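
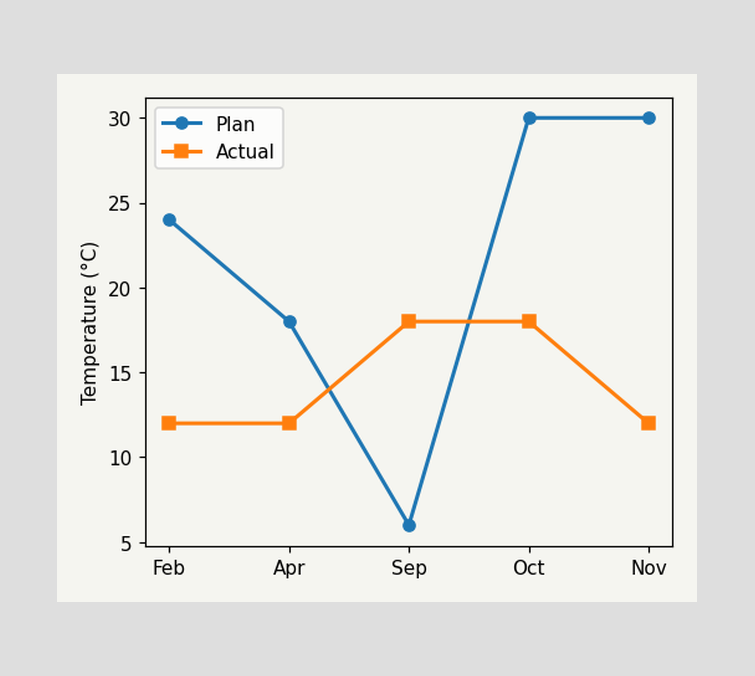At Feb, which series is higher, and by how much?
At Feb, Plan sits above the other line by 12°C.

Plan, by 12°C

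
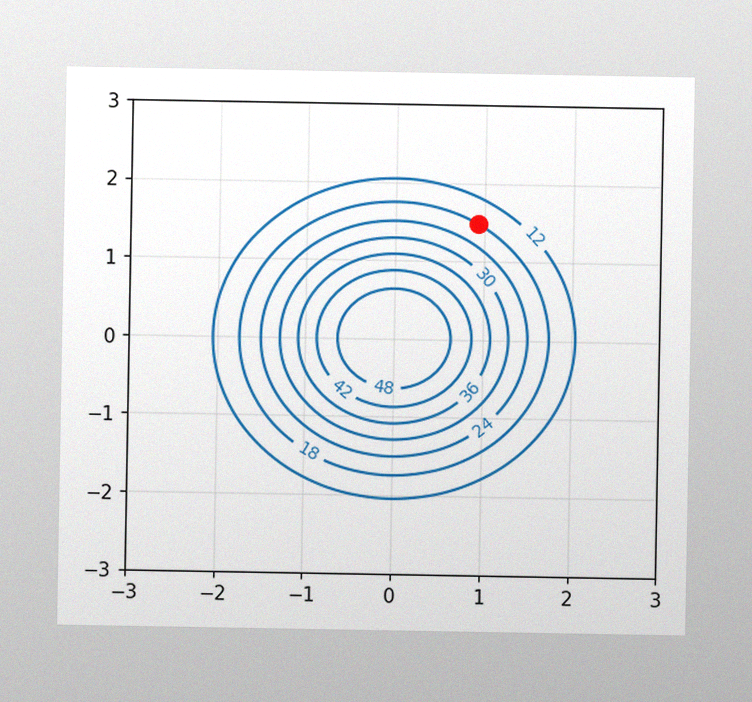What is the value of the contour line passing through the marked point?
The image has some photo noise and uneven lighting. The marked point sits on the contour labelled 18.

18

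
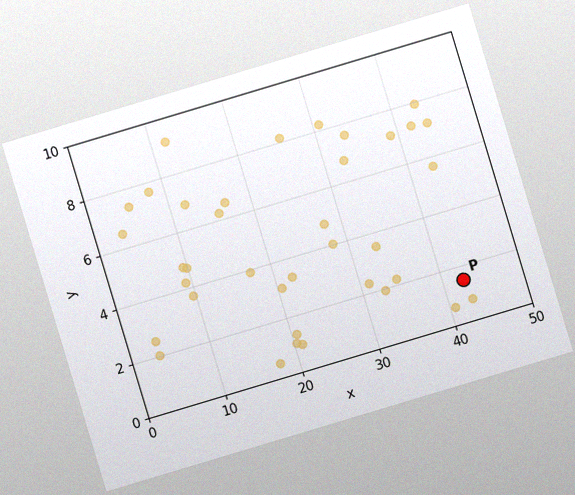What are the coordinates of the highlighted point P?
The chart is tilted about 17° counter-clockwise, with some photo noise. Following the gridlines from P to each axis, P sits at (42.5, 1.5).

(42.5, 1.5)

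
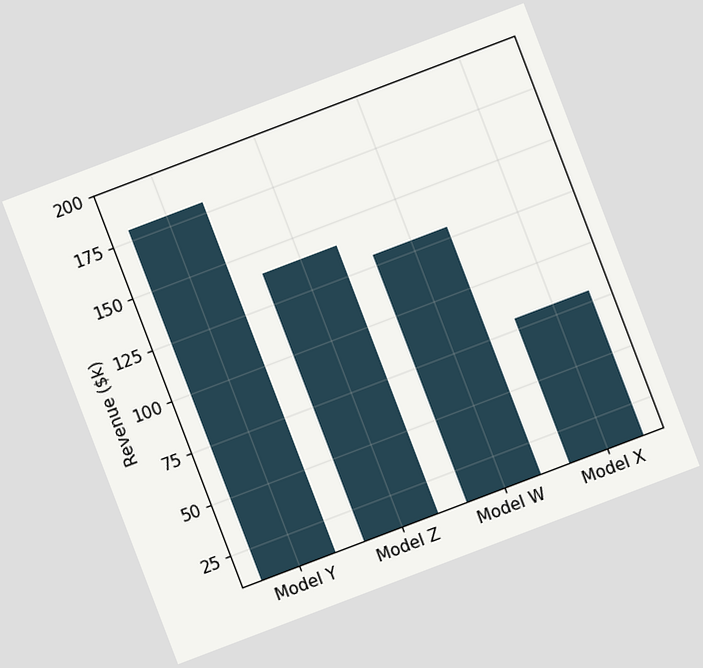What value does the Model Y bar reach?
$180k

The chart is tilted about 21° counter-clockwise. Reading along the chart's y-axis, the Model Y bar reaches $180k.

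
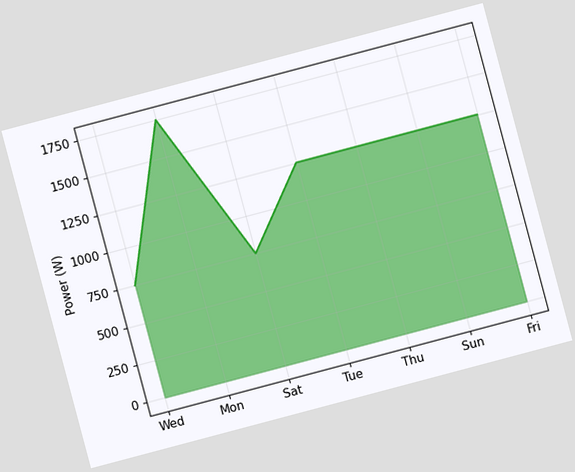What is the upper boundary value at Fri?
1250W

The chart is tilted about 15° counter-clockwise. At Fri the upper boundary is at 1250W.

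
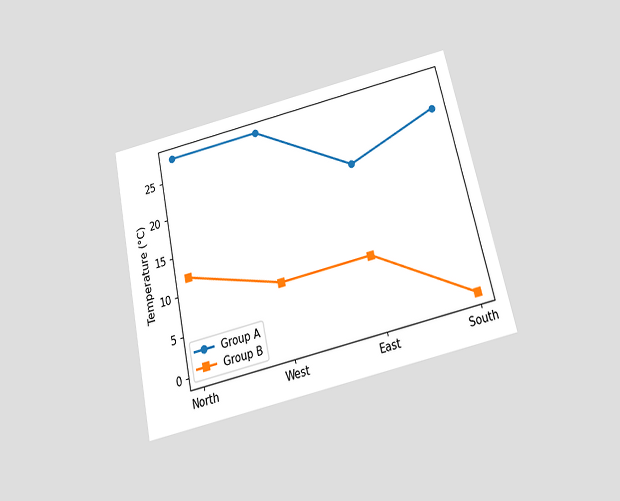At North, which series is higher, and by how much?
The chart is tilted about 13° counter-clockwise and viewed slightly from below. At North, Group A sits above the other line by 16°C.

Group A, by 16°C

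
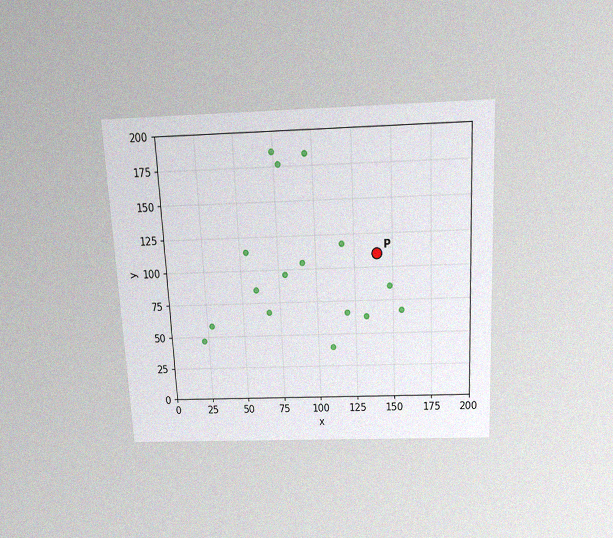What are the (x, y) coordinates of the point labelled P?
The chart is tilted about 3° counter-clockwise and viewed slightly from above, with some photo noise. Following the gridlines from P to each axis, P sits at (140, 110).

(140, 110)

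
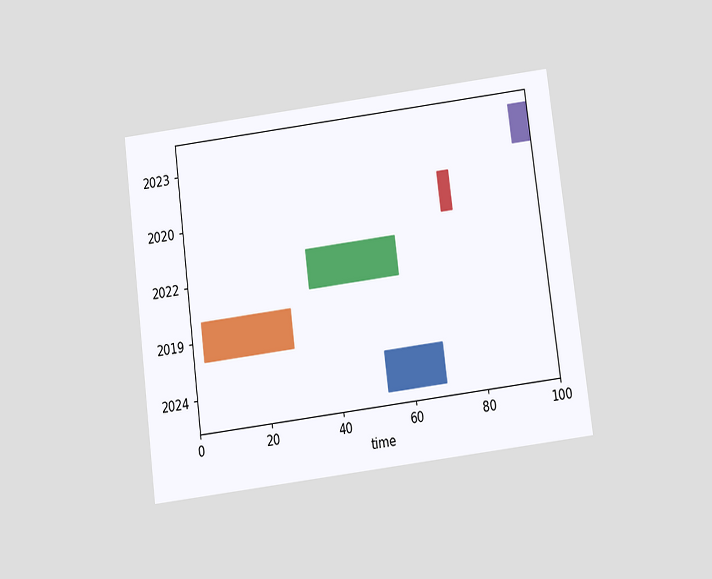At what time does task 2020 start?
73

The chart is tilted about 7° counter-clockwise and viewed at a slight angle. The 2020 bar begins at t=73.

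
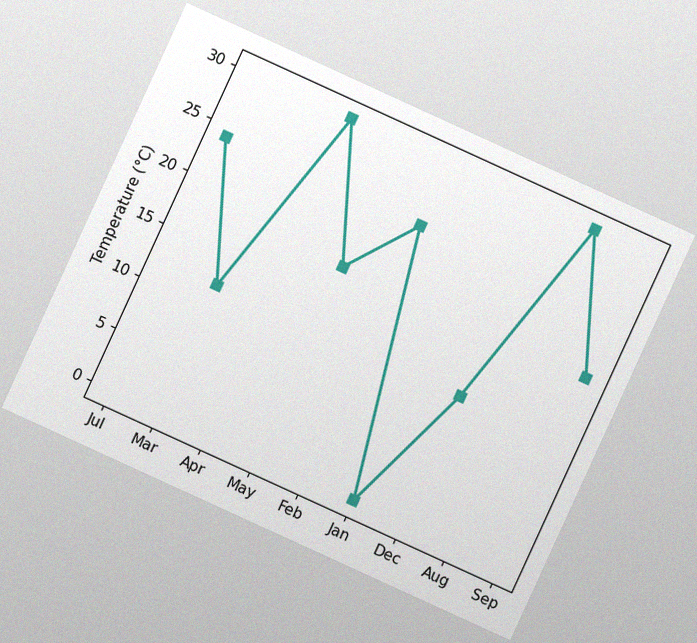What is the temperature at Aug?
30°C

The chart is tilted about 25° clockwise, with some photo noise. At Aug, the line is at 30°C.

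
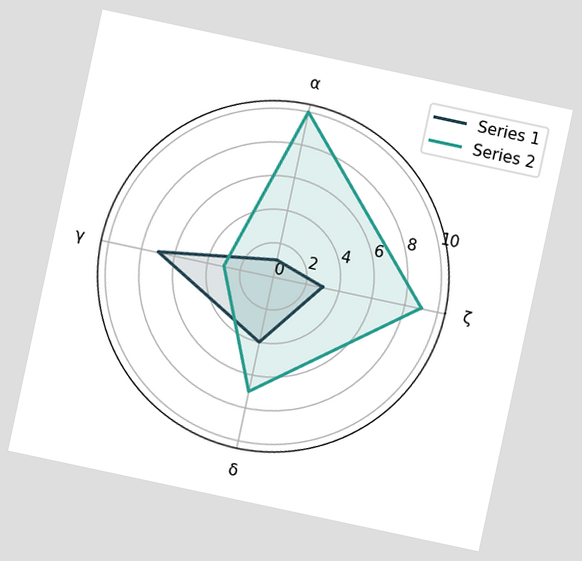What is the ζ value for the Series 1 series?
3

The chart is tilted about 12° clockwise. On the ζ axis, Series 1 reaches 3.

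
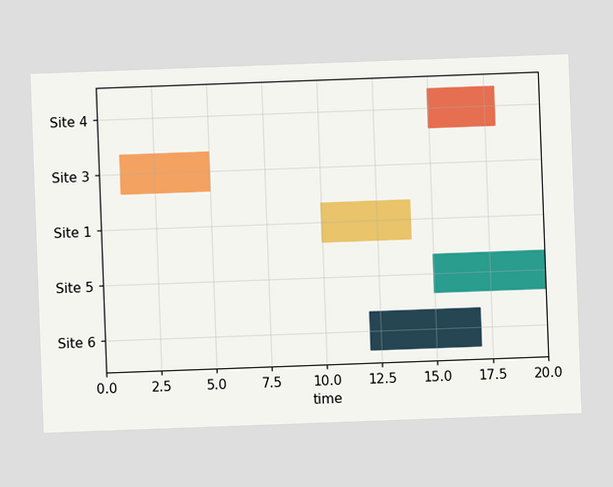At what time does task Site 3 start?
The chart is tilted about 2° counter-clockwise. The Site 3 bar begins at t=1.

1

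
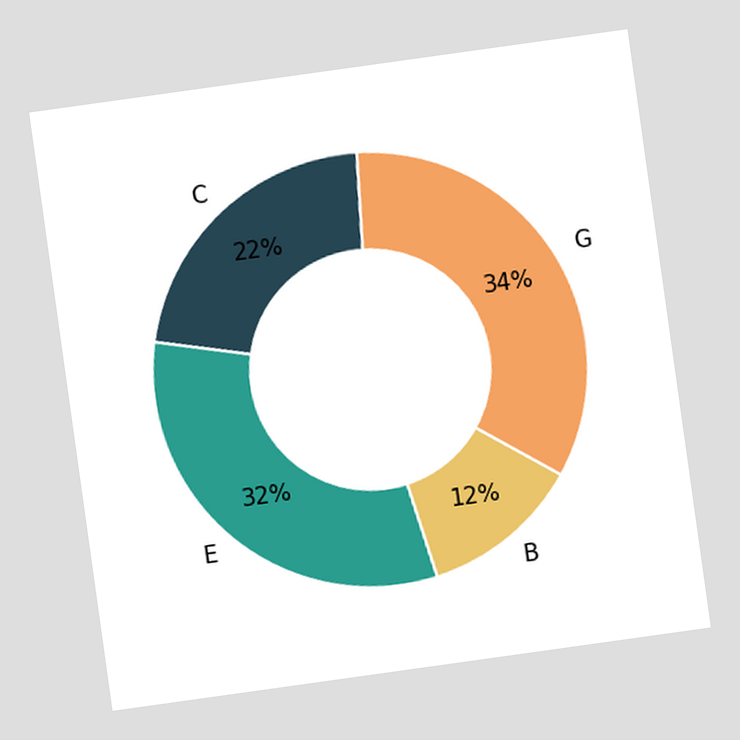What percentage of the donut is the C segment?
22%

The chart is tilted about 8° counter-clockwise. The C segment takes up 22% of the ring.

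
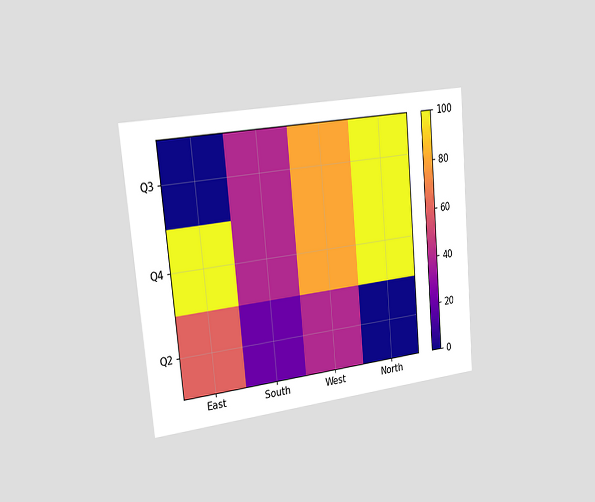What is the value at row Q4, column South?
40

The chart is tilted about 5° counter-clockwise and viewed slightly from the left. Matching cell (Q4, South) against the colorbar gives 40.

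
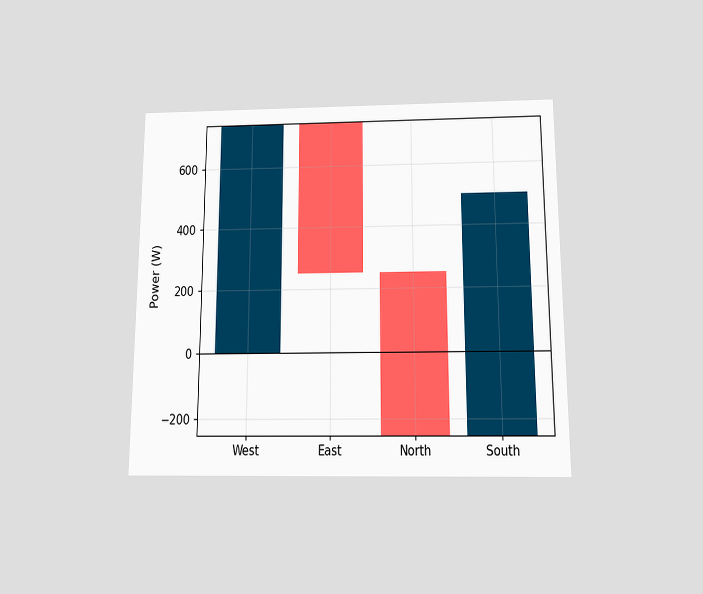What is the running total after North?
The chart is viewed slightly from below. After North the running total reaches -250W.

-250W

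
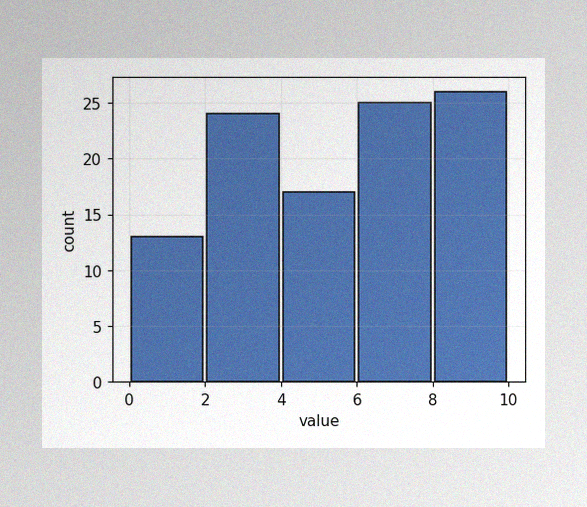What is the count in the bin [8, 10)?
26

The image has some photo noise and uneven lighting. The [8, 10) bin has height 26.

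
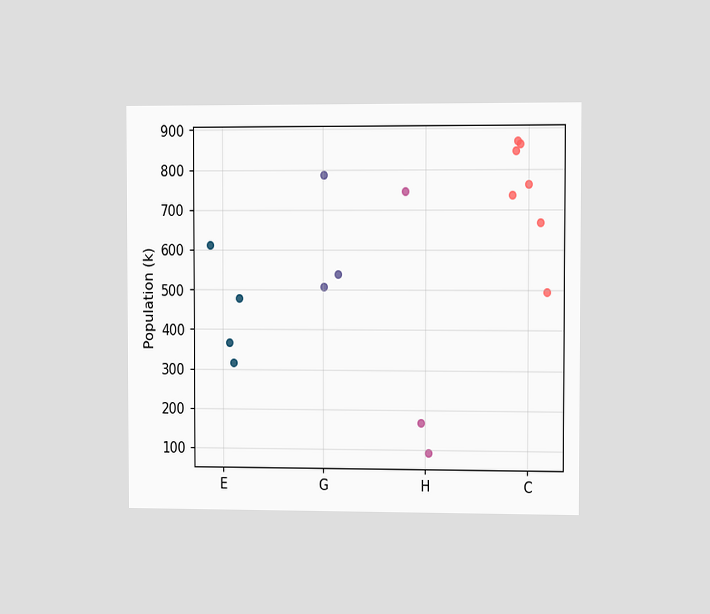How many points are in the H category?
3

The chart is viewed slightly from the right. Counting the markers in the H column gives 3.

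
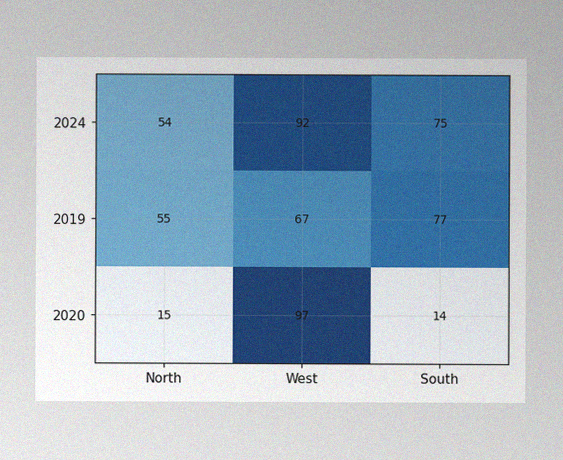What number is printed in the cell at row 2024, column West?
The image has some photo noise and uneven lighting. The (2024, West) cell reads 92.

92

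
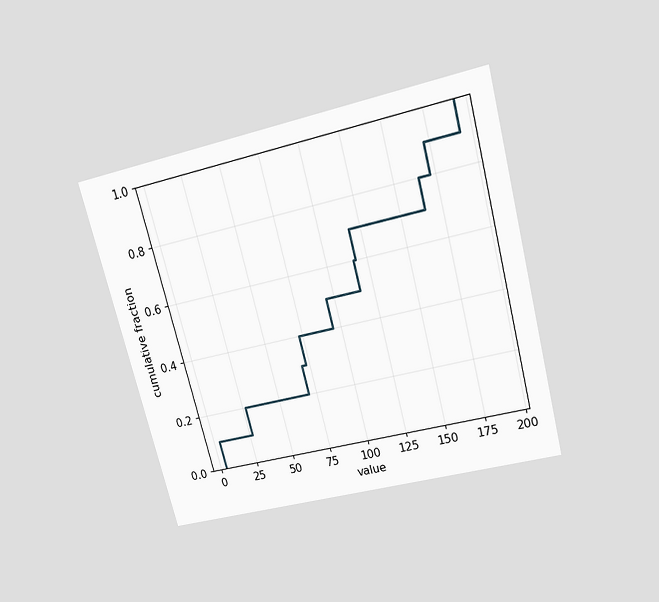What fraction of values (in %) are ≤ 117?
60%

The chart is tilted about 15° counter-clockwise and viewed slightly from above. At x=117 the ECDF step is at 60%.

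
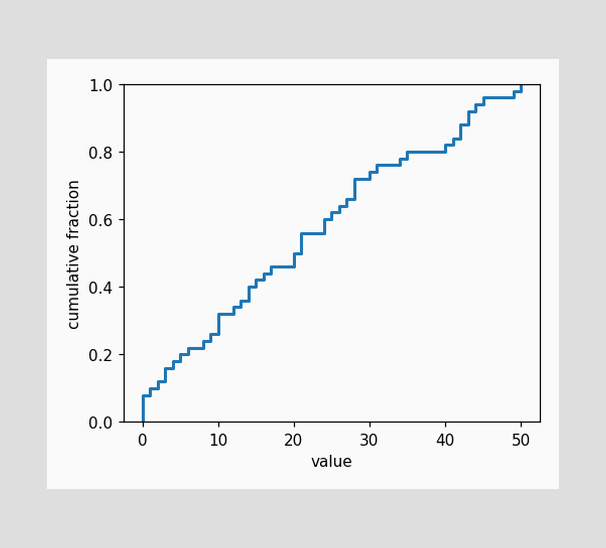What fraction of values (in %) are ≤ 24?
At x=24 the ECDF step is at 60%.

60%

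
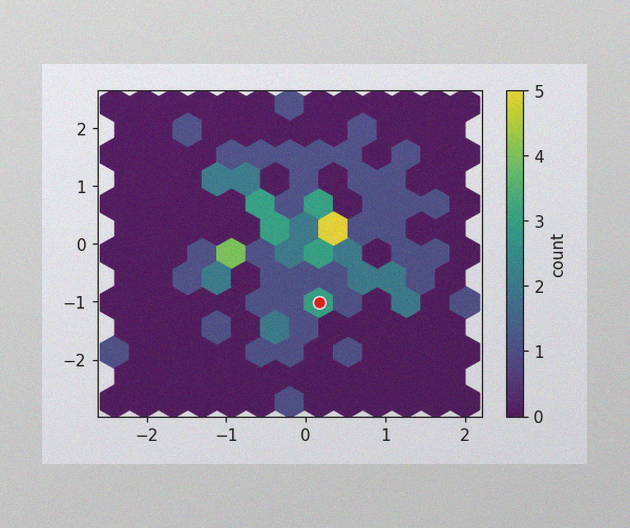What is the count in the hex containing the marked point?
3

The image has some photo noise and uneven lighting. The marked hex reads 3 on the colorbar.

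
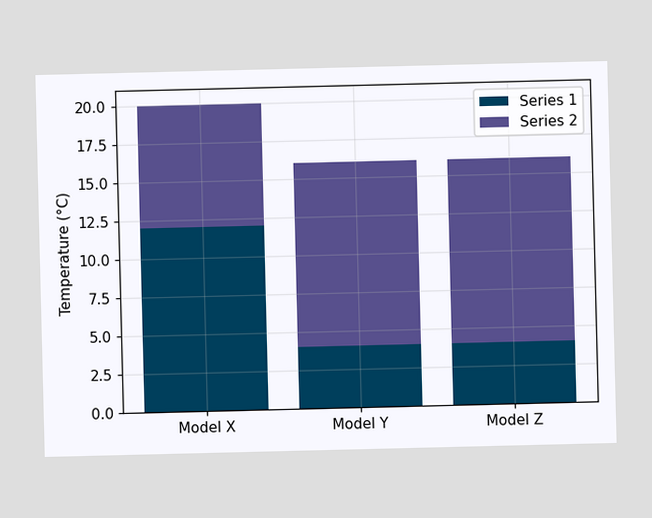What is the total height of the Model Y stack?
16°C

The Model Y stack's top reaches 16°C on the y-axis.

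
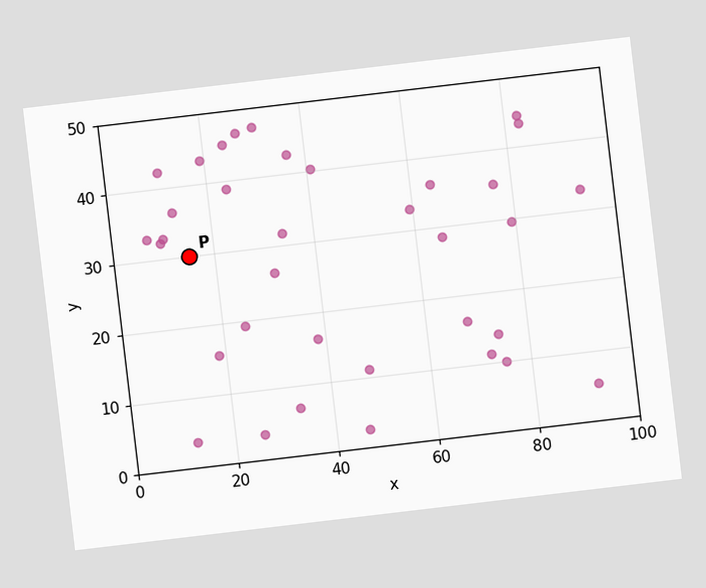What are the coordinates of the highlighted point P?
The chart is tilted about 7° counter-clockwise. Following the gridlines from P to each axis, P sits at (15, 30).

(15, 30)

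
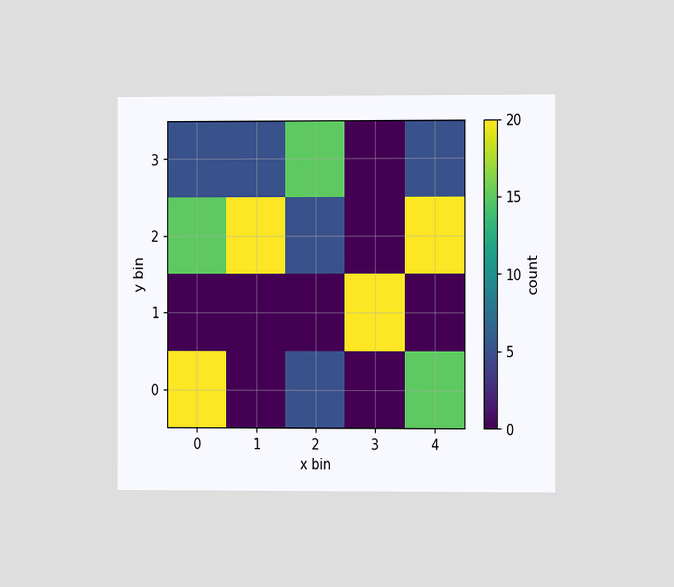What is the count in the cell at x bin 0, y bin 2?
The chart is viewed slightly from the right. Matching the cell (0, 2) against the colorbar gives 15.

15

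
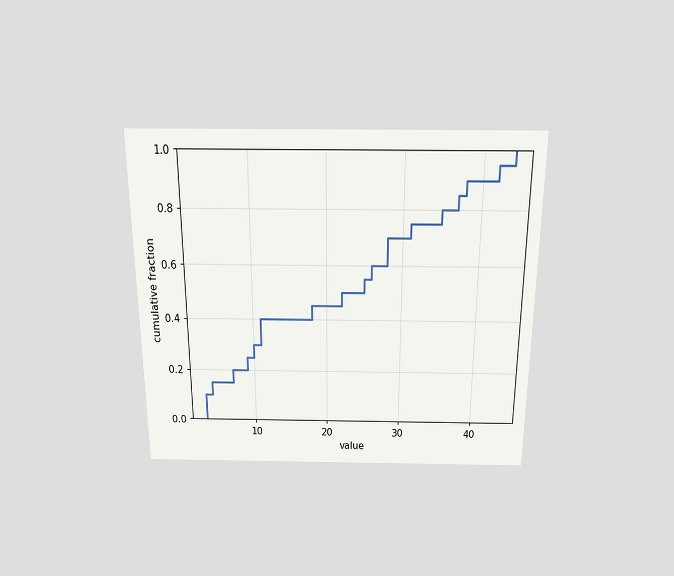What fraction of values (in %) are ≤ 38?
The chart is viewed slightly from above. At x=38 the ECDF step is at 90%.

90%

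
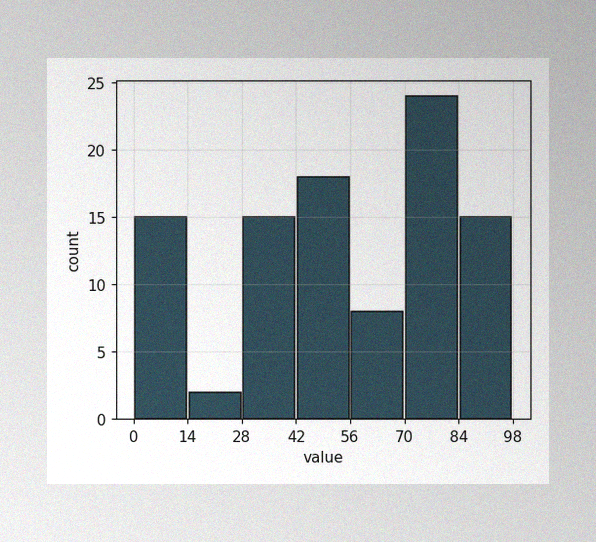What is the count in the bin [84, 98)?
15

The image has some photo noise and uneven lighting. The [84, 98) bin has height 15.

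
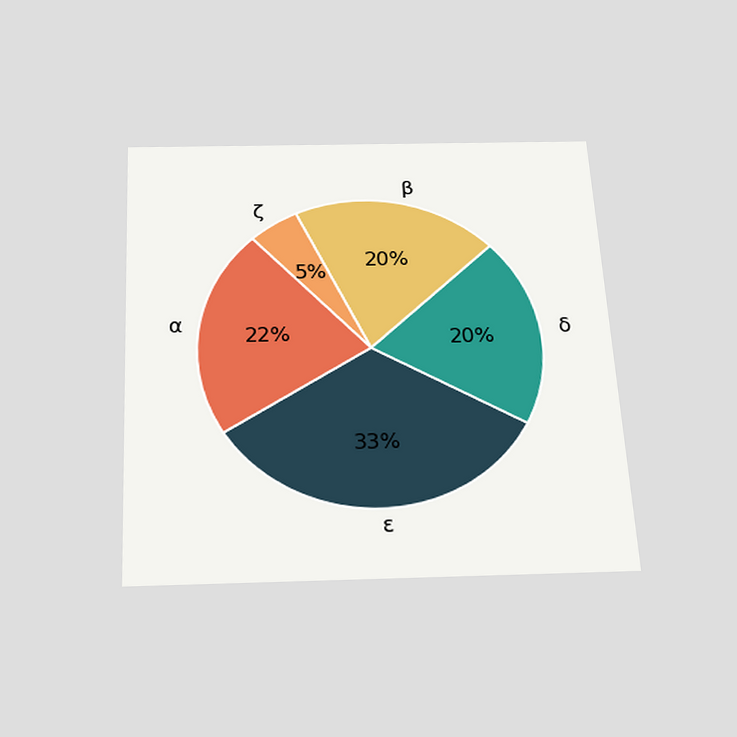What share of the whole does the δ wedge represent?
The chart is tilted about 3° counter-clockwise and viewed slightly from below. The δ slice takes up 20% of the pie.

20%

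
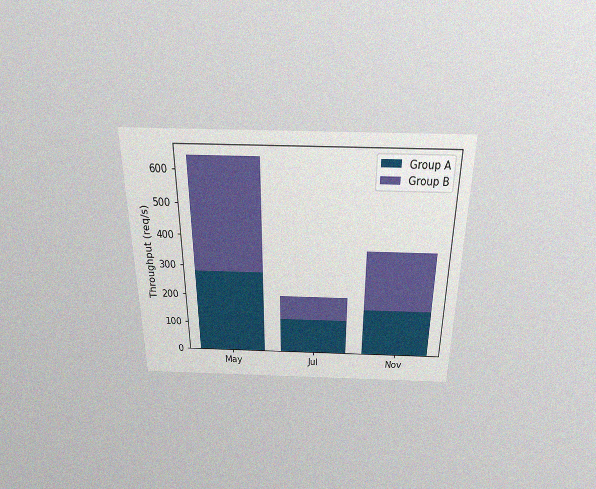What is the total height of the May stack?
640req/s

The chart is viewed slightly from above, with some photo noise. The May stack's top reaches 640req/s on the y-axis.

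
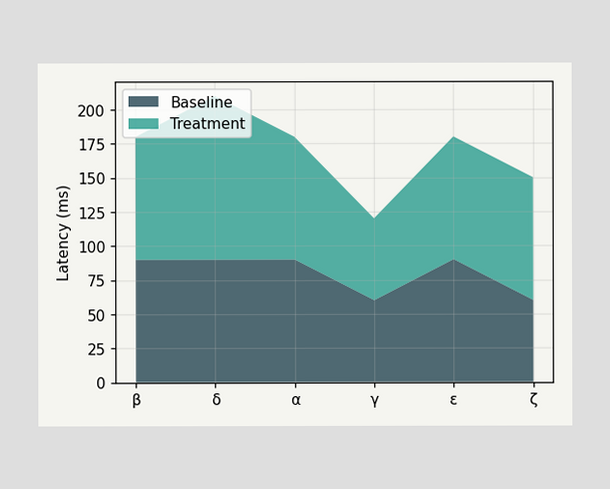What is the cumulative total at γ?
120ms

The stacked total at γ reaches 120ms.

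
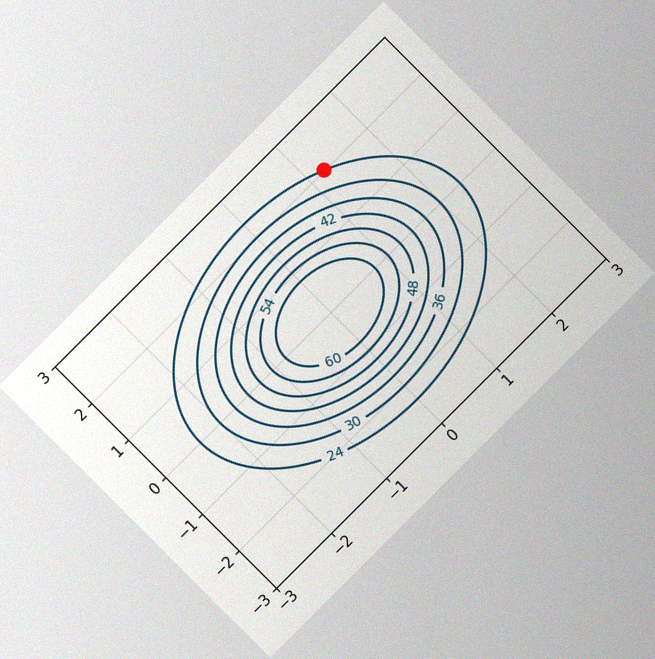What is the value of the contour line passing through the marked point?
24

The chart is tilted about 45° counter-clockwise, with some photo noise. The marked point sits on the contour labelled 24.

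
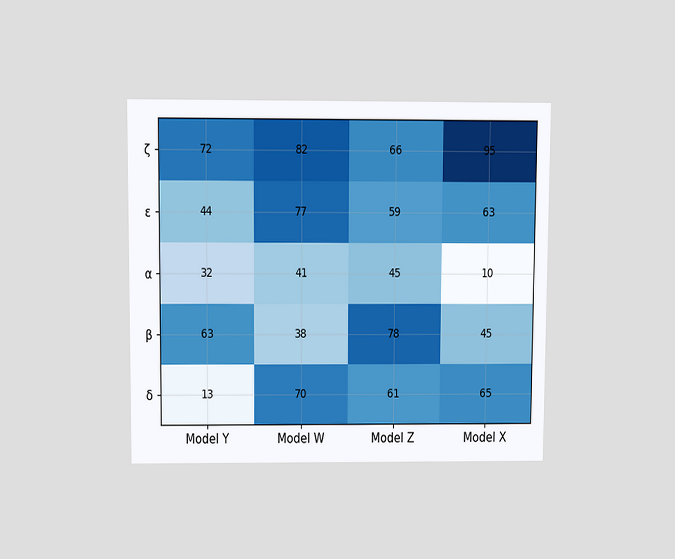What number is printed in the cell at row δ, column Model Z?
The chart is viewed slightly from above. The (δ, Model Z) cell reads 61.

61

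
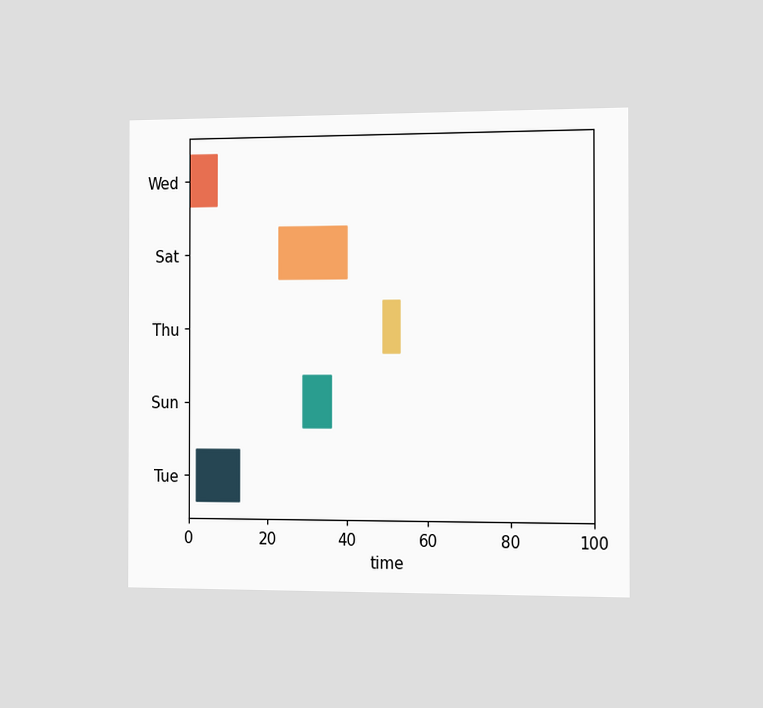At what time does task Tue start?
The chart is viewed slightly from the right. The Tue bar begins at t=2.

2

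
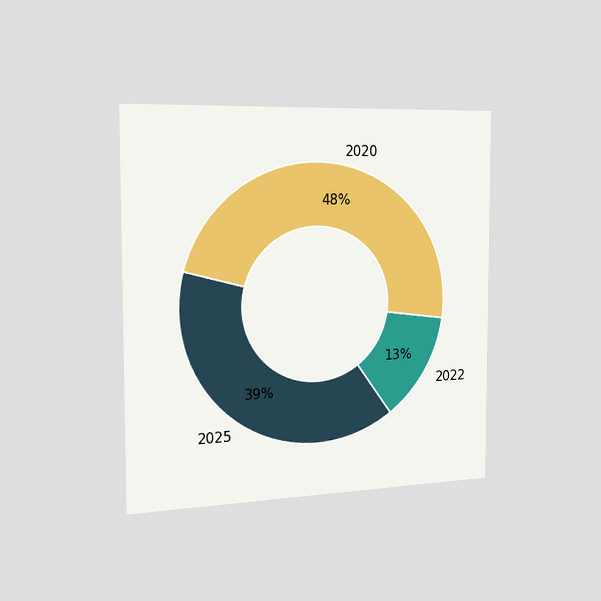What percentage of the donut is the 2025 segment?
The chart is viewed slightly from the left. The 2025 segment takes up 39% of the ring.

39%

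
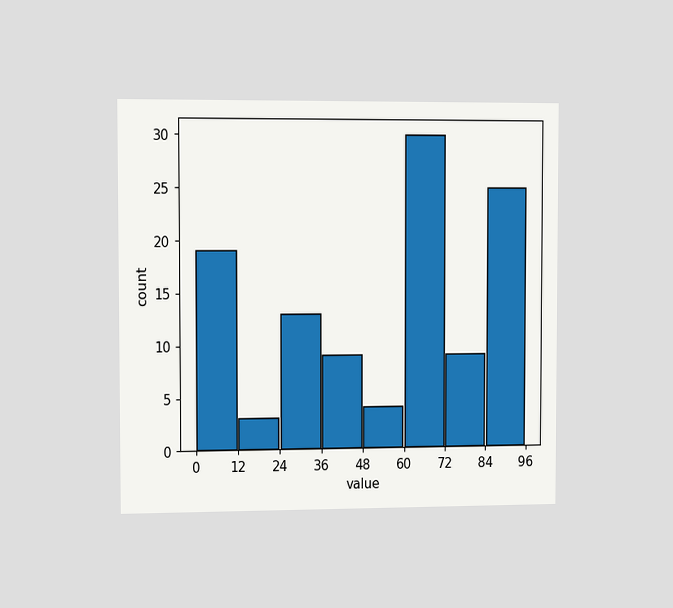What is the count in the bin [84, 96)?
25

The chart is viewed slightly from the left. The [84, 96) bin has height 25.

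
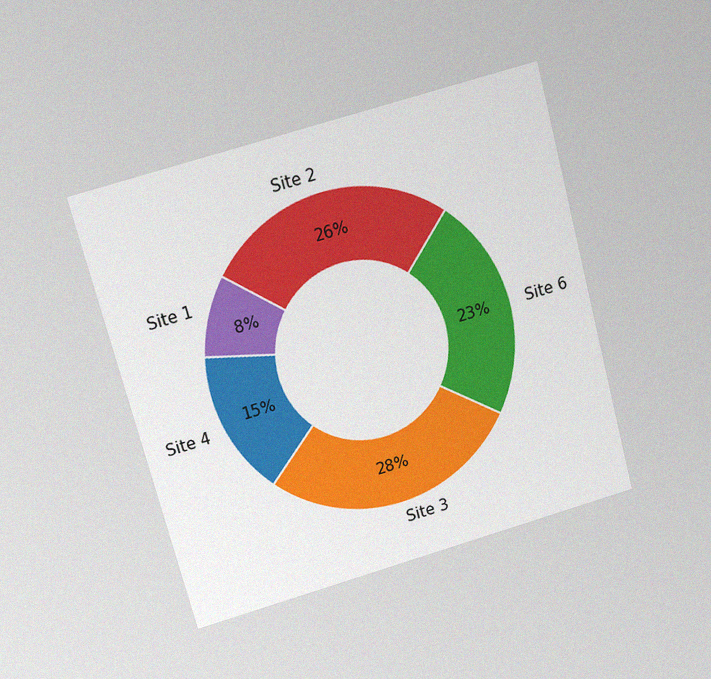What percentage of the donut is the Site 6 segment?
The chart is tilted about 15° counter-clockwise and viewed at a slight angle, with some photo noise. The Site 6 segment takes up 23% of the ring.

23%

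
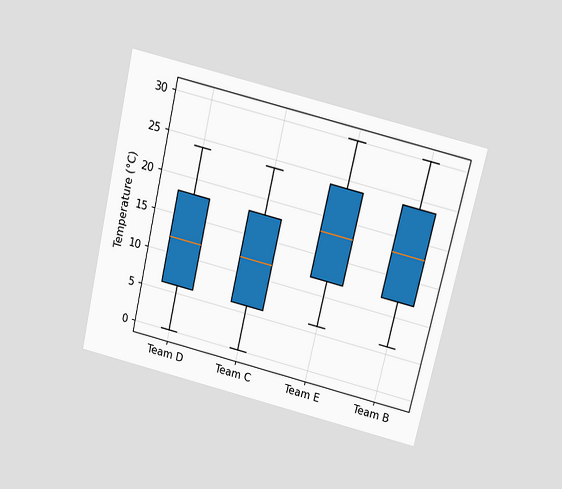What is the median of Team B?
18°C

The chart is tilted about 13° clockwise and viewed slightly from above. The median line in the Team B box sits at 18°C.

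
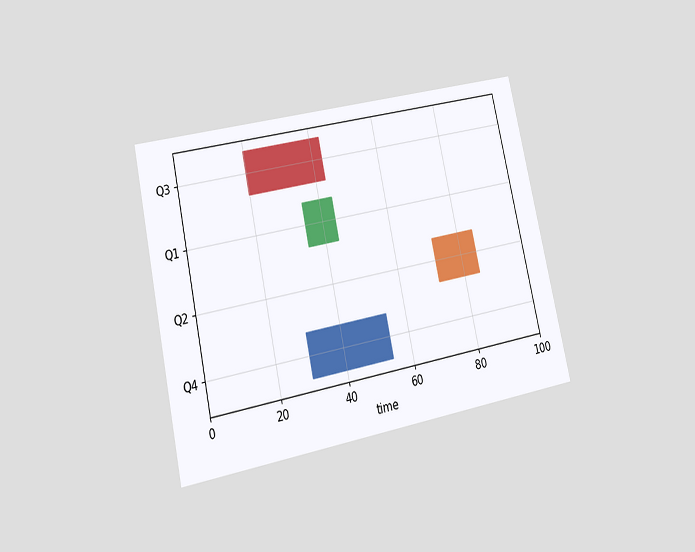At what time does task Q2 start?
72

The chart is tilted about 12° counter-clockwise and viewed at a slight angle. The Q2 bar begins at t=72.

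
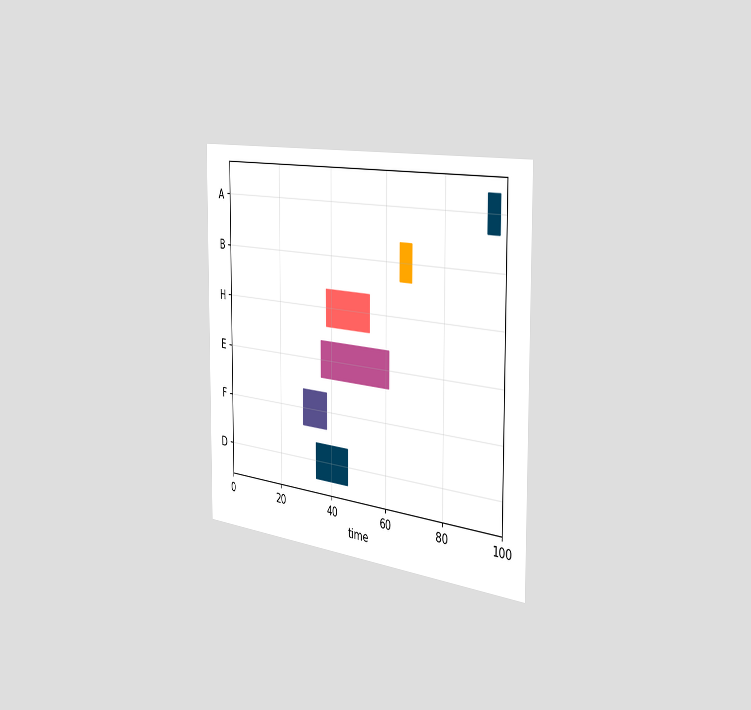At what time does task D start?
The chart is viewed slightly from the right. The D bar begins at t=34.

34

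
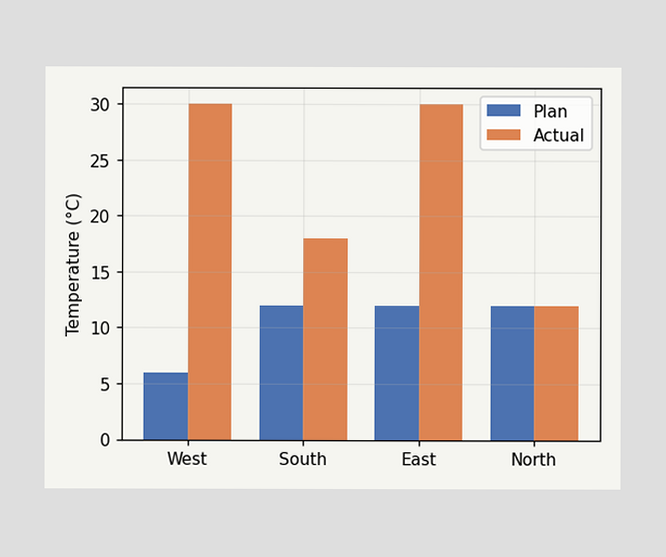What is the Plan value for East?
The Plan bar at East reaches 12°C on the y-axis.

12°C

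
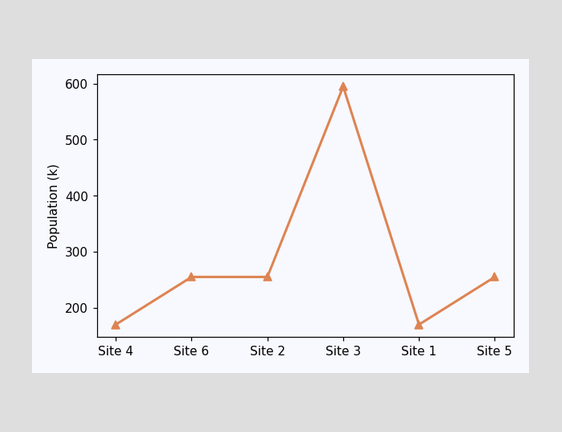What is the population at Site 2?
At Site 2, the line is at 255k.

255k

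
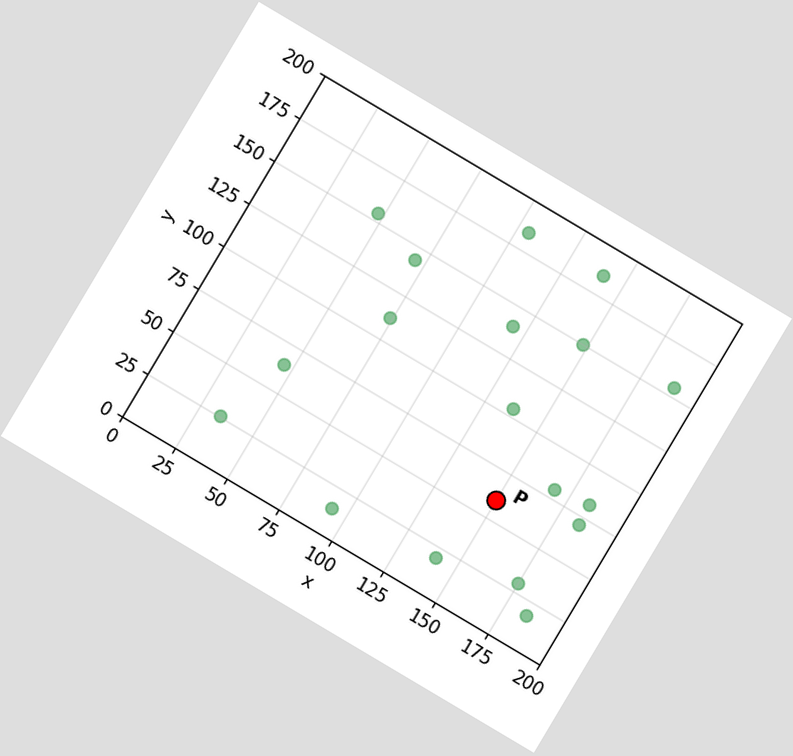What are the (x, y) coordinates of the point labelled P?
(150, 60)

The chart is tilted about 31° clockwise. Following the gridlines from P to each axis, P sits at (150, 60).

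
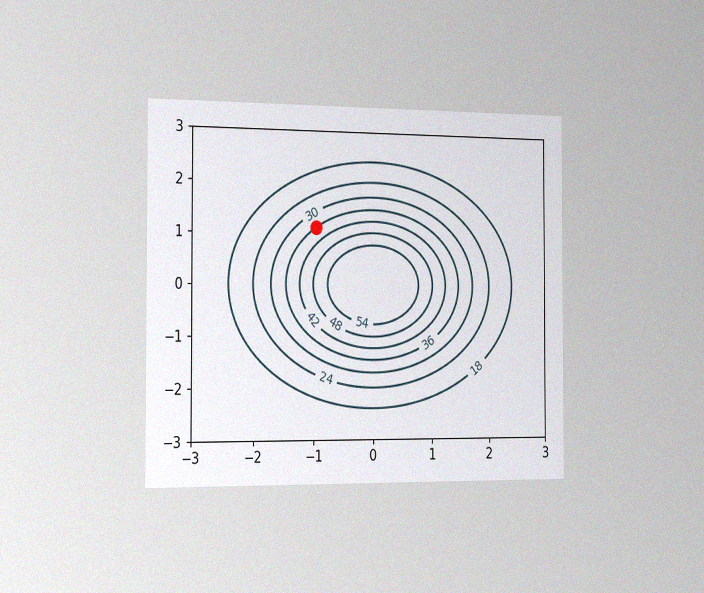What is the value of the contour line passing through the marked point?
The chart is viewed slightly from the left, with some photo noise. The marked point sits on the contour labelled 36.

36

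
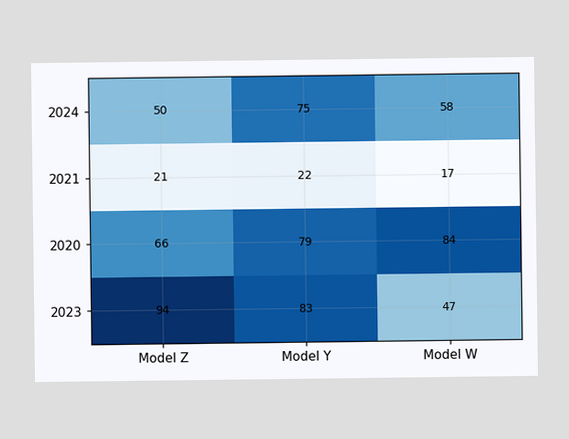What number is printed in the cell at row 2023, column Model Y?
The (2023, Model Y) cell reads 83.

83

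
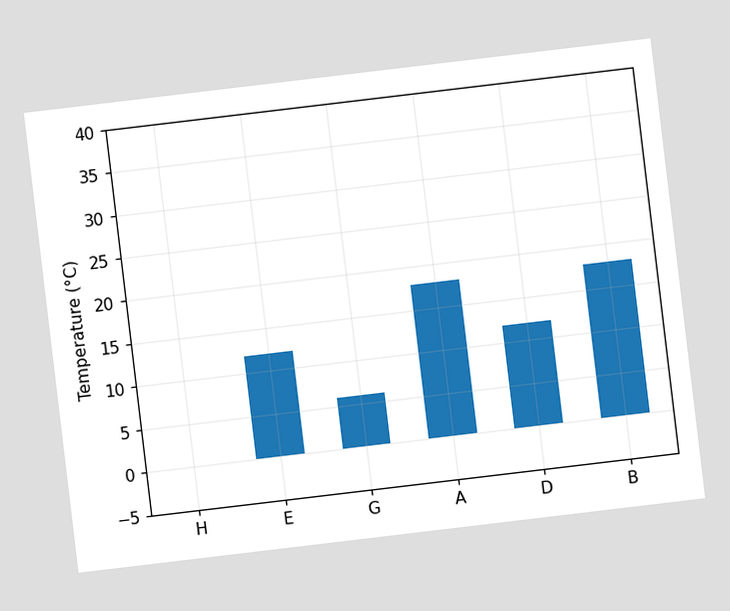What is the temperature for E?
12°C

The chart is tilted about 7° counter-clockwise. Reading along the chart's y-axis, the E bar reaches 12°C.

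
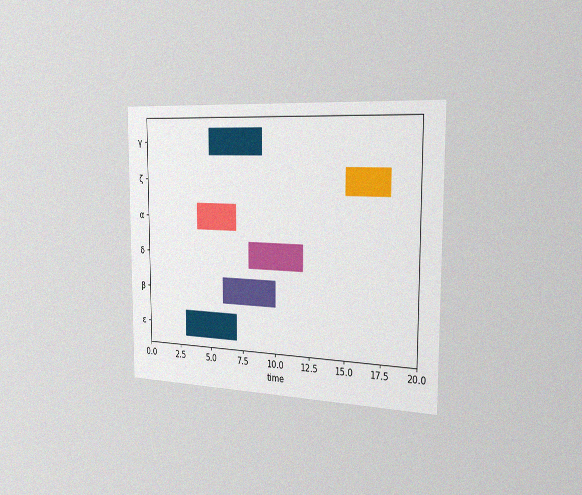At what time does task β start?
The chart is viewed slightly from the right, with some photo noise. The β bar begins at t=6.

6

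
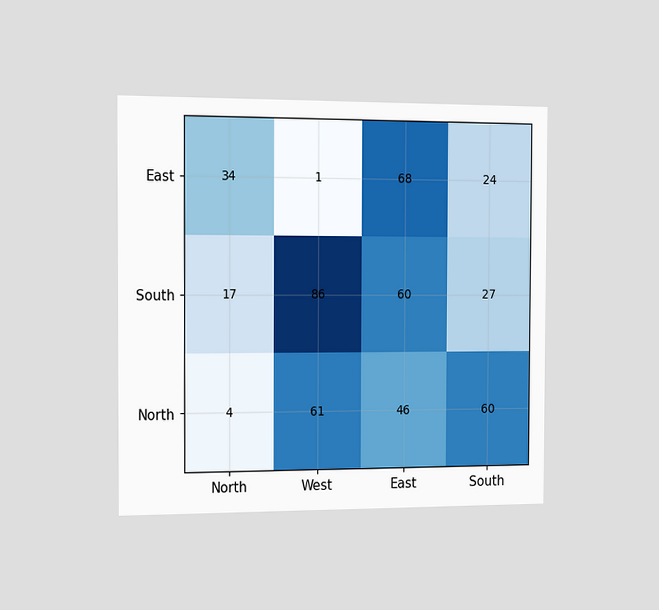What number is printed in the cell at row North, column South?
60

The chart is viewed slightly from the left. The (North, South) cell reads 60.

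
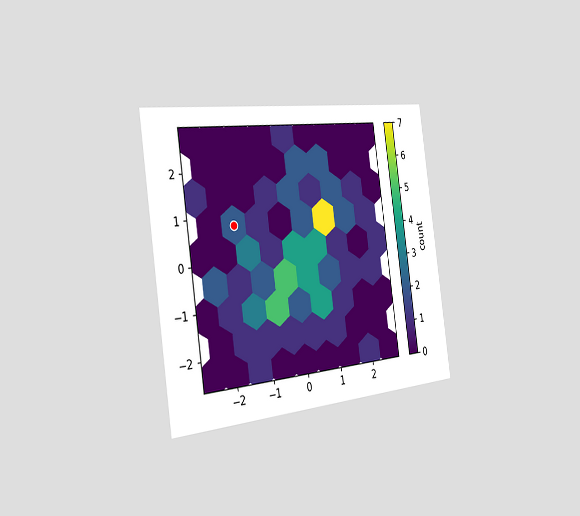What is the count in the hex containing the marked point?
2

The chart is tilted about 8° counter-clockwise and viewed slightly from the left. The marked hex reads 2 on the colorbar.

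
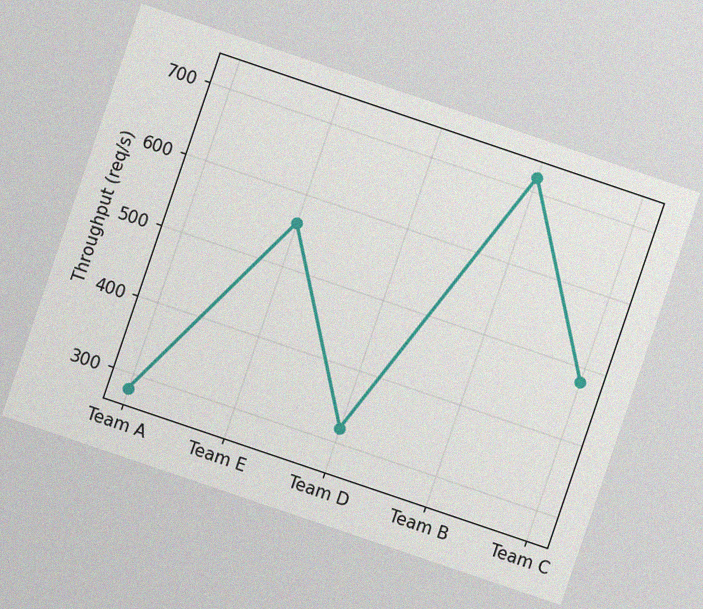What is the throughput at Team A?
280req/s

The chart is tilted about 19° clockwise, with some photo noise. At Team A, the line is at 280req/s.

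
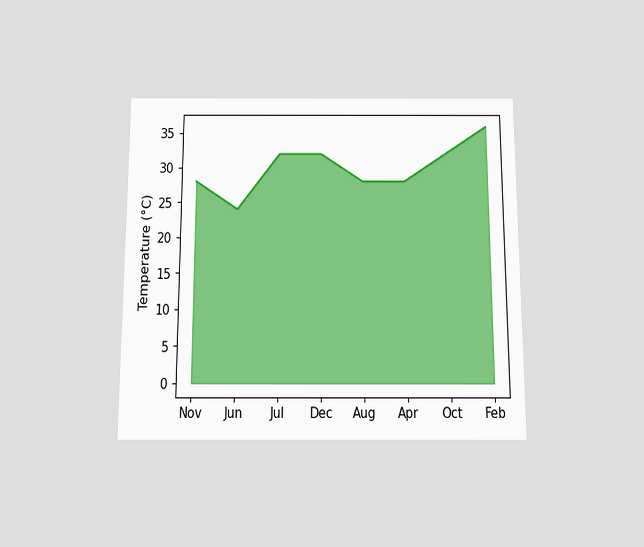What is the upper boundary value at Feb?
The chart is viewed slightly from below. At Feb the upper boundary is at 36°C.

36°C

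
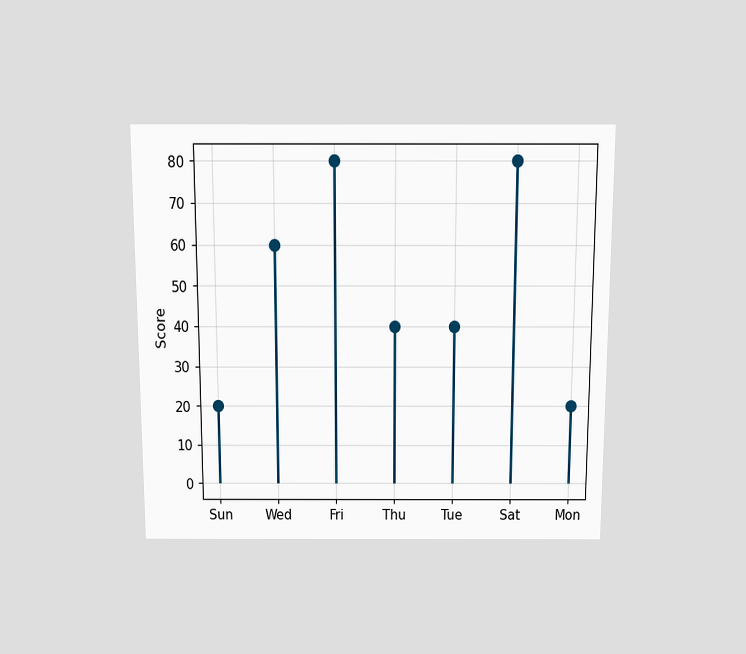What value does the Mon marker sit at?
The chart is viewed slightly from above. The Mon marker sits at 20.

20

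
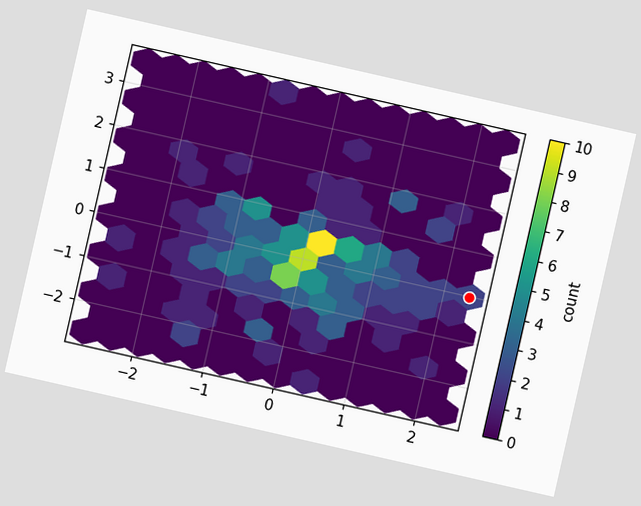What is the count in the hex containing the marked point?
The chart is tilted about 13° clockwise. The marked hex reads 2 on the colorbar.

2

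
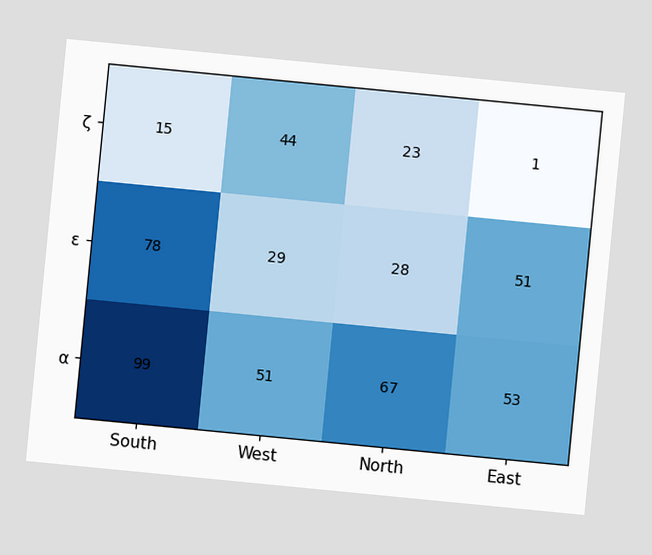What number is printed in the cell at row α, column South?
The chart is tilted about 6° clockwise. The (α, South) cell reads 99.

99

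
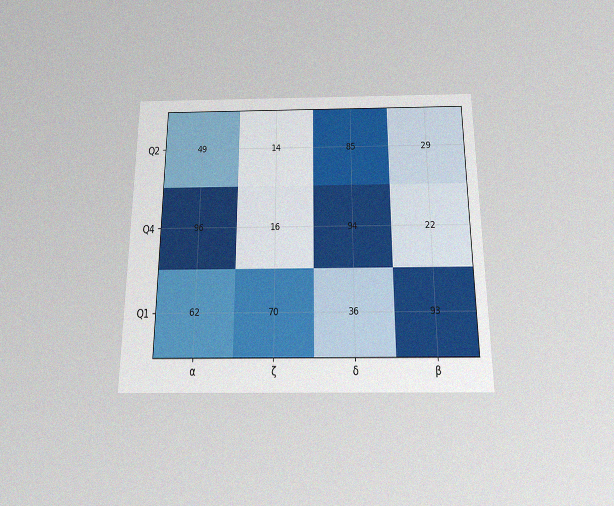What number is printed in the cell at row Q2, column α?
The chart is viewed slightly from below, with some photo noise. The (Q2, α) cell reads 49.

49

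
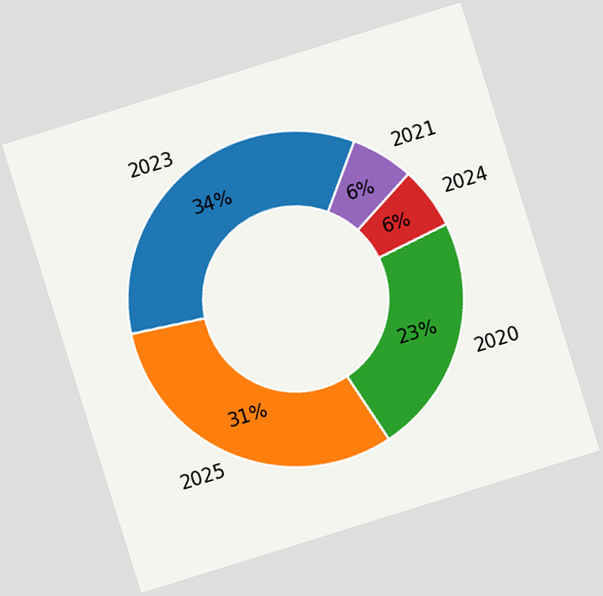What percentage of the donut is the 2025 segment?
31%

The chart is tilted about 17° counter-clockwise. The 2025 segment takes up 31% of the ring.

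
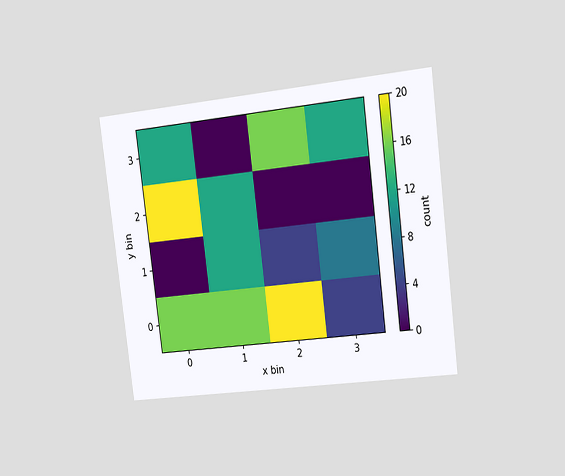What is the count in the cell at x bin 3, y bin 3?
The chart is tilted about 7° counter-clockwise and viewed slightly from the right. Matching the cell (3, 3) against the colorbar gives 12.

12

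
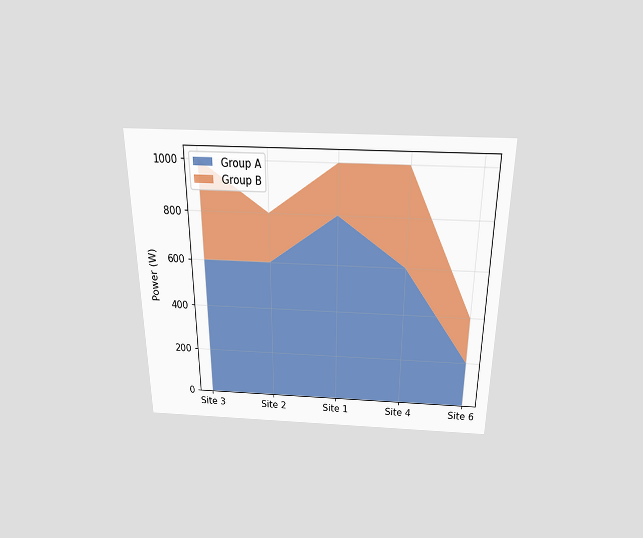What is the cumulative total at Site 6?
400W

The chart is viewed slightly from above. The stacked total at Site 6 reaches 400W.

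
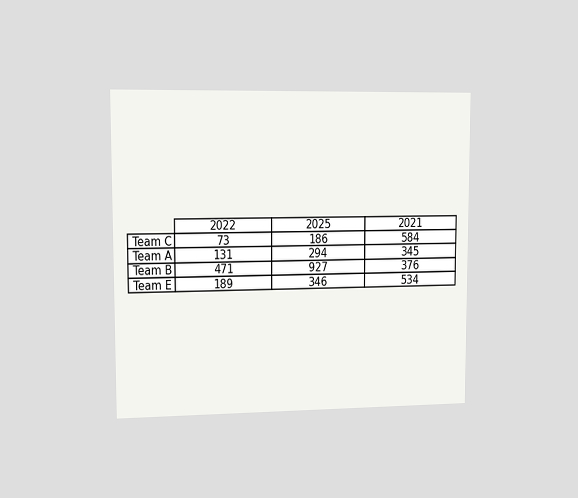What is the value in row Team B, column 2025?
927

The chart is viewed slightly from the left. The (Team B, 2025) cell reads 927.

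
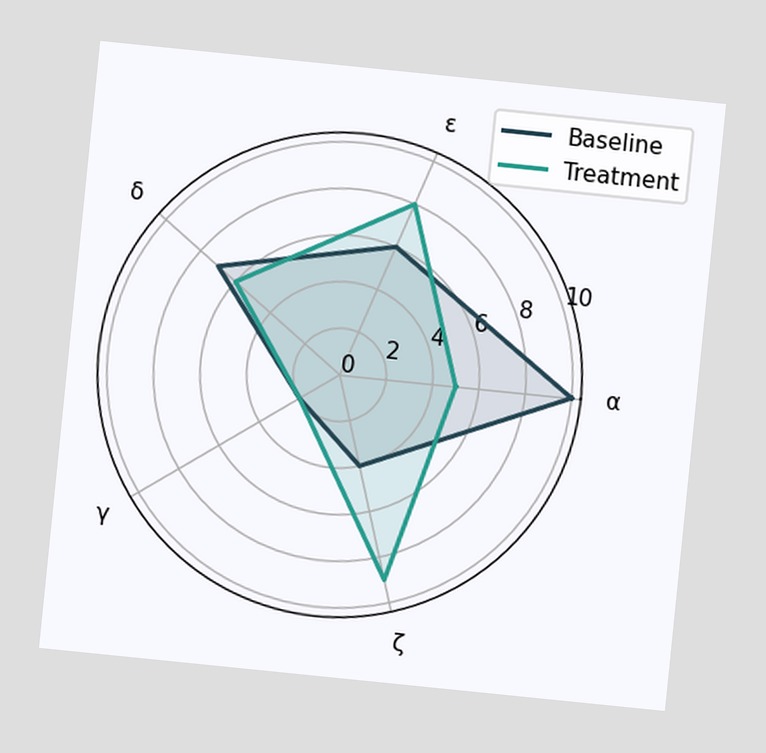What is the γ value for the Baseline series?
2

The chart is tilted about 6° clockwise. On the γ axis, Baseline reaches 2.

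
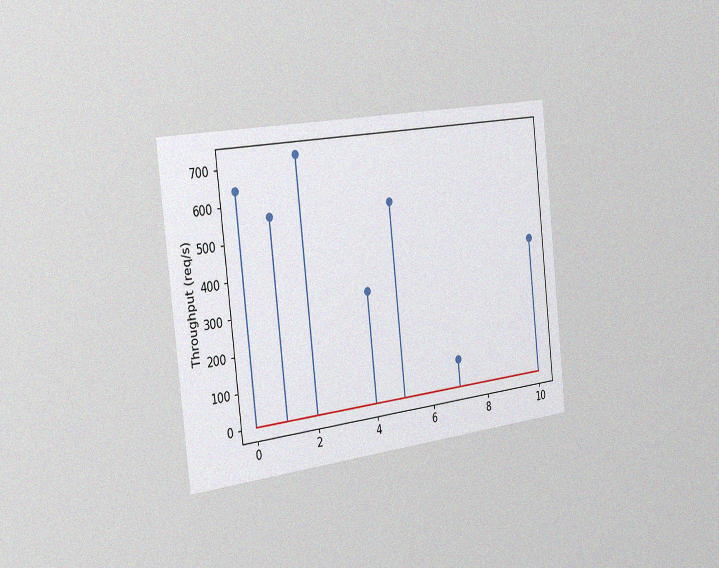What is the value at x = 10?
400req/s

The chart is tilted about 6° counter-clockwise and viewed slightly from the left, with some photo noise. The stem at x=10 reaches 400req/s.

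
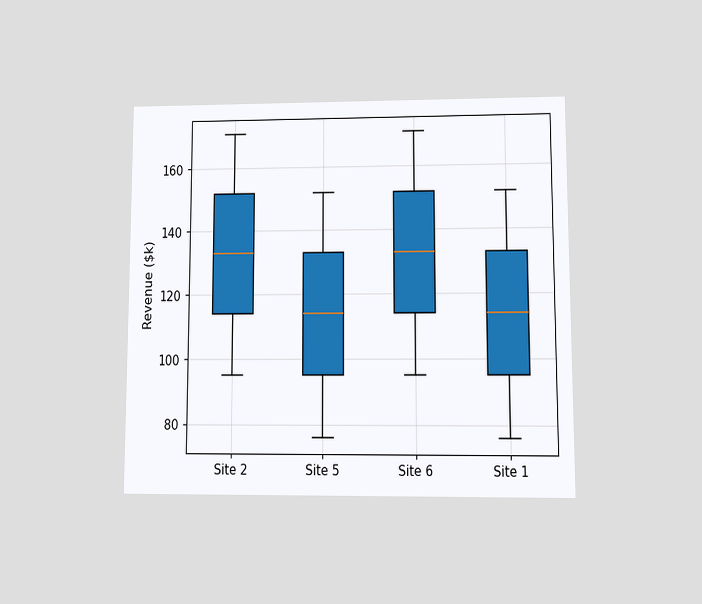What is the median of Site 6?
The chart is viewed at a slight angle. The median line in the Site 6 box sits at $133k.

$133k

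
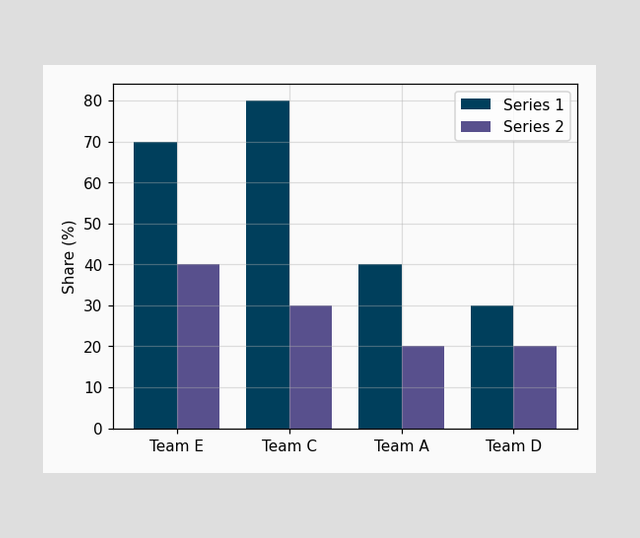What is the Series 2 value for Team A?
20%

The Series 2 bar at Team A reaches 20% on the y-axis.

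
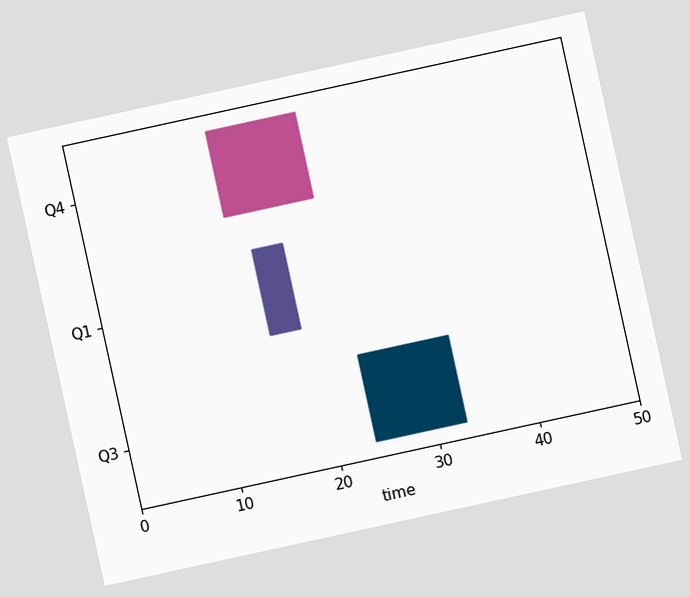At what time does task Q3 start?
24

The chart is tilted about 12° counter-clockwise. The Q3 bar begins at t=24.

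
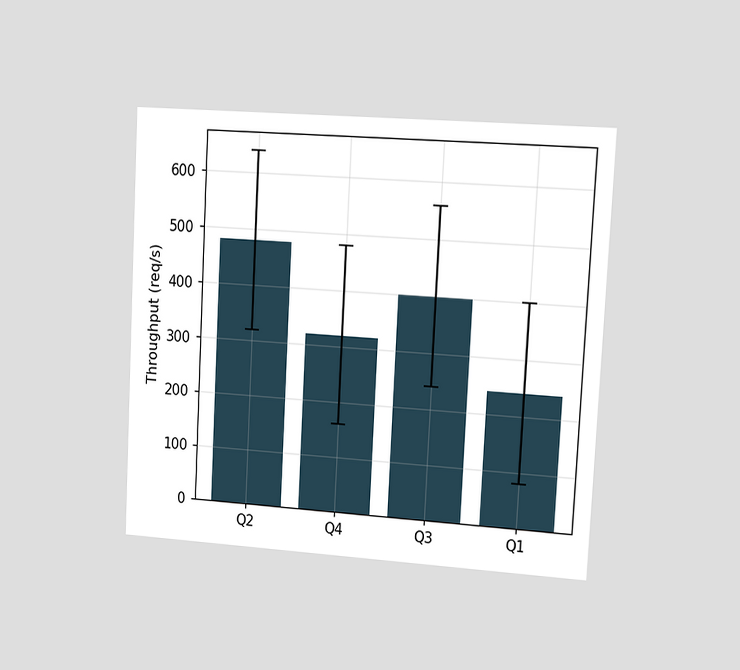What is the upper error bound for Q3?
560req/s

The chart is tilted about 3° clockwise and viewed slightly from the right. The Q3 bar's upper whisker reaches 560req/s.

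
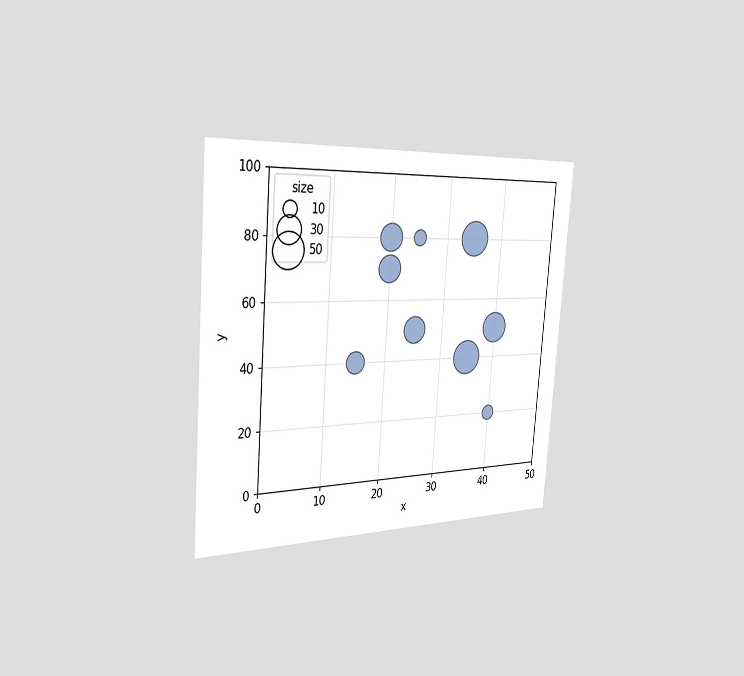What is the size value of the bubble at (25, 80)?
The chart is tilted about 4° clockwise and viewed slightly from the left. Matching the bubble at (25, 80) against the size legend gives 10.

10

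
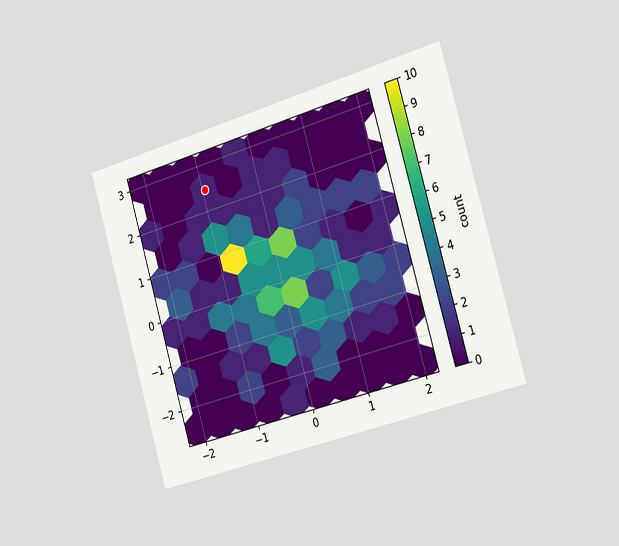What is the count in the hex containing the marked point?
1

The chart is tilted about 16° counter-clockwise and viewed slightly from the right. The marked hex reads 1 on the colorbar.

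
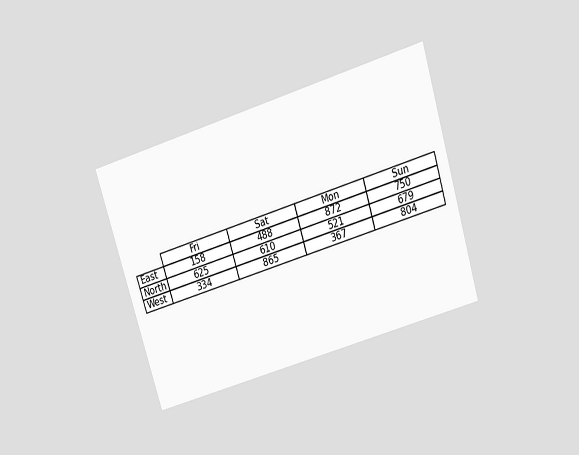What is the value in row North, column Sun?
The chart is tilted about 17° counter-clockwise and viewed slightly from above. The (North, Sun) cell reads 679.

679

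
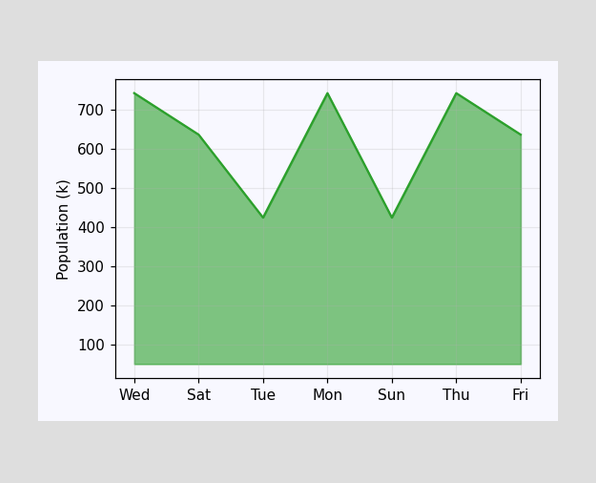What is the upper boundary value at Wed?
742k

At Wed the upper boundary is at 742k.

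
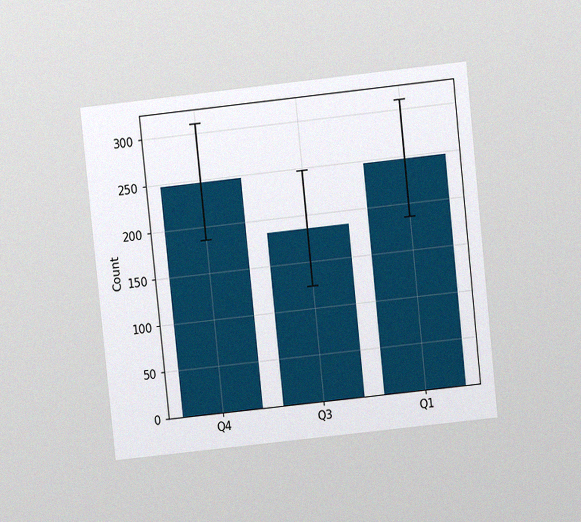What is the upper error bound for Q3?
248

The chart is tilted about 6° counter-clockwise and viewed at a slight angle, with some photo noise. The Q3 bar's upper whisker reaches 248.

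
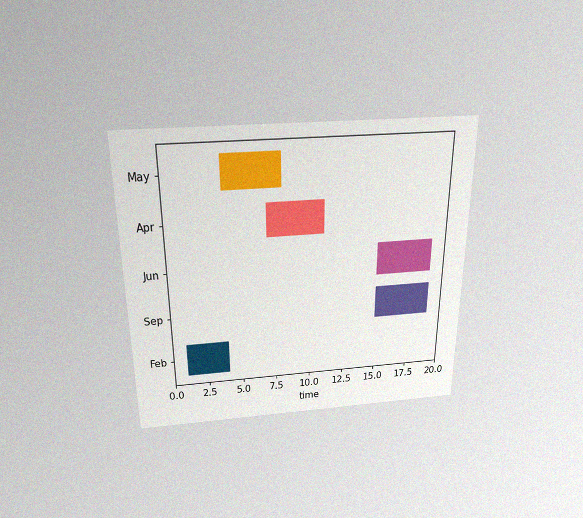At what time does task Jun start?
The chart is viewed slightly from above, with some photo noise. The Jun bar begins at t=15.

15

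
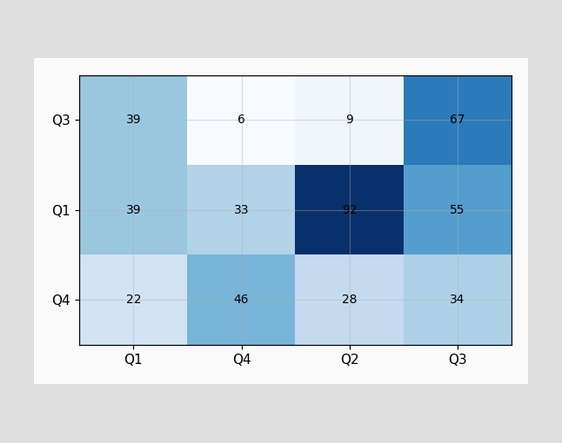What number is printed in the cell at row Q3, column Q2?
9

The (Q3, Q2) cell reads 9.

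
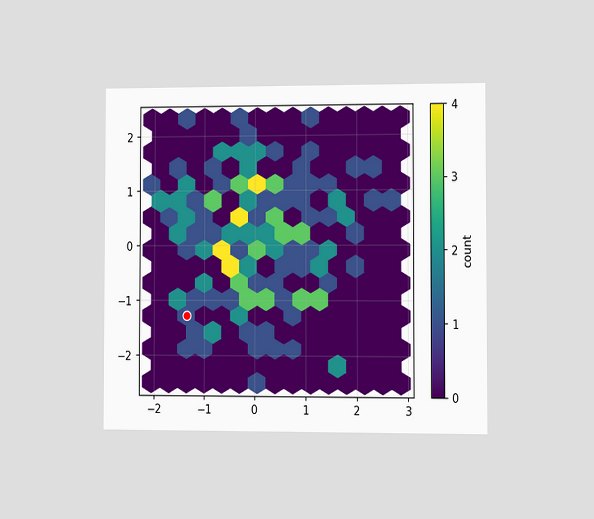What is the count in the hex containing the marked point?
1

The chart is viewed at a slight angle. The marked hex reads 1 on the colorbar.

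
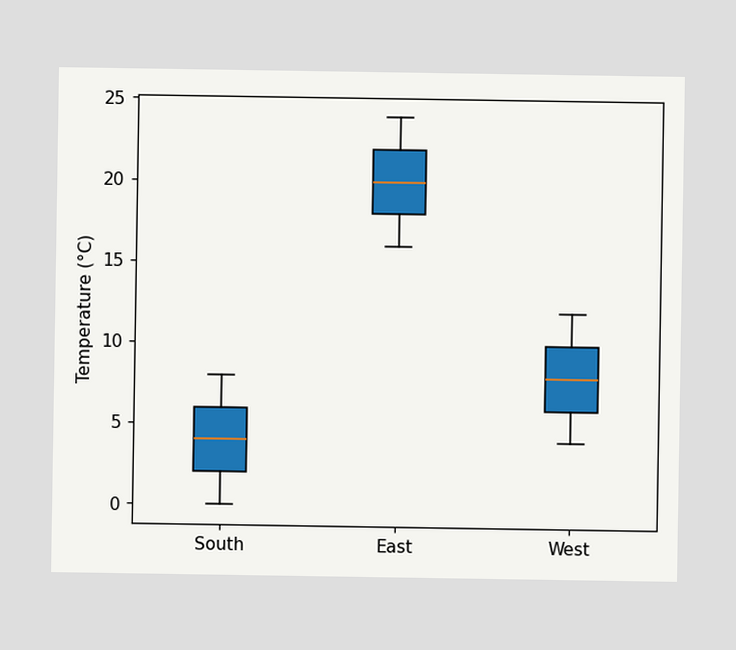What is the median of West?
8°C

The median line in the West box sits at 8°C.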